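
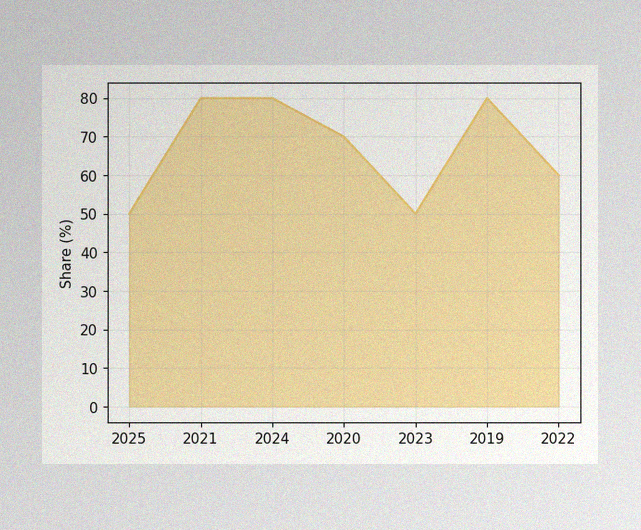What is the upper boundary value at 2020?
70%

The image has some photo noise and uneven lighting. At 2020 the upper boundary is at 70%.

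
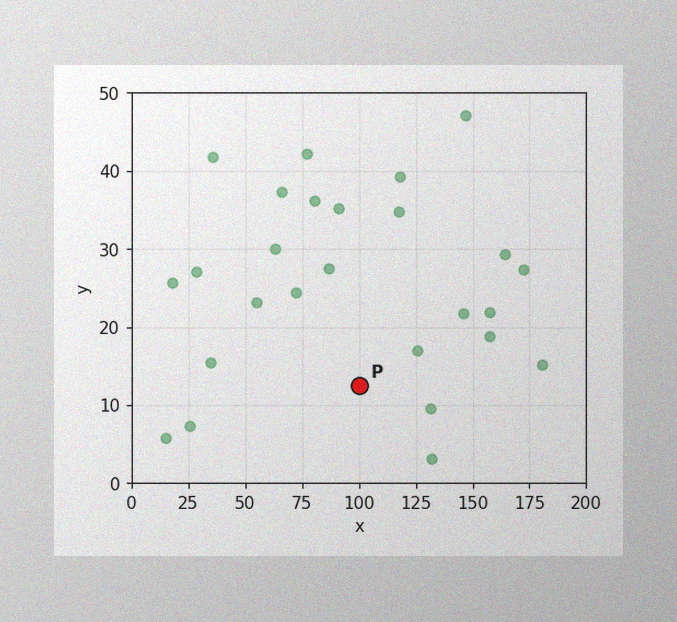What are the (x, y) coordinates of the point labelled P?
The image has some photo noise and uneven lighting. Following the gridlines from P to each axis, P sits at (100, 12.5).

(100, 12.5)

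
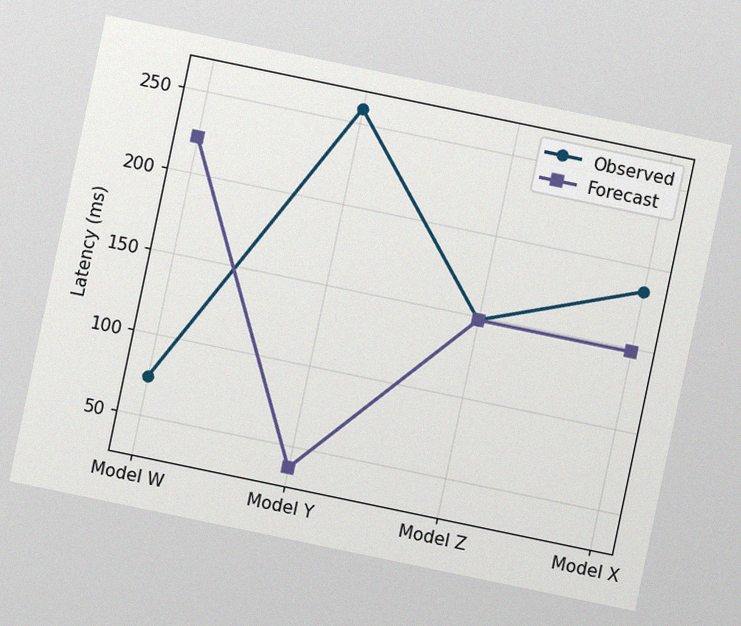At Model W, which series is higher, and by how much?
The chart is tilted about 12° clockwise, with some photo noise. At Model W, Forecast sits above the other line by 148ms.

Forecast, by 148ms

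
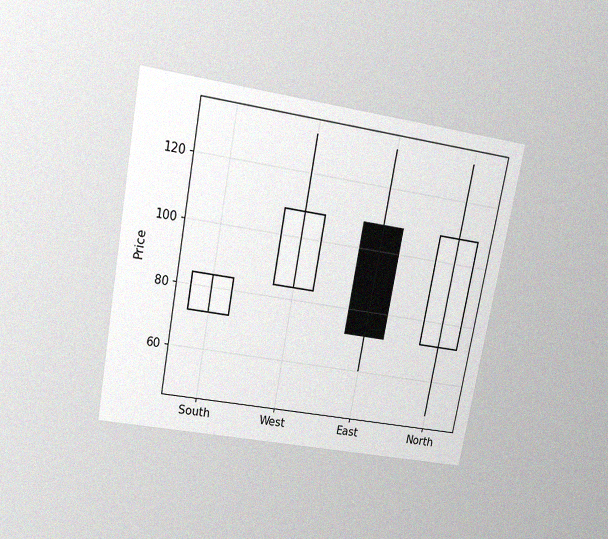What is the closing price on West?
108

The chart is tilted about 10° clockwise and viewed slightly from above, with some photo noise. The West candle closes at 108.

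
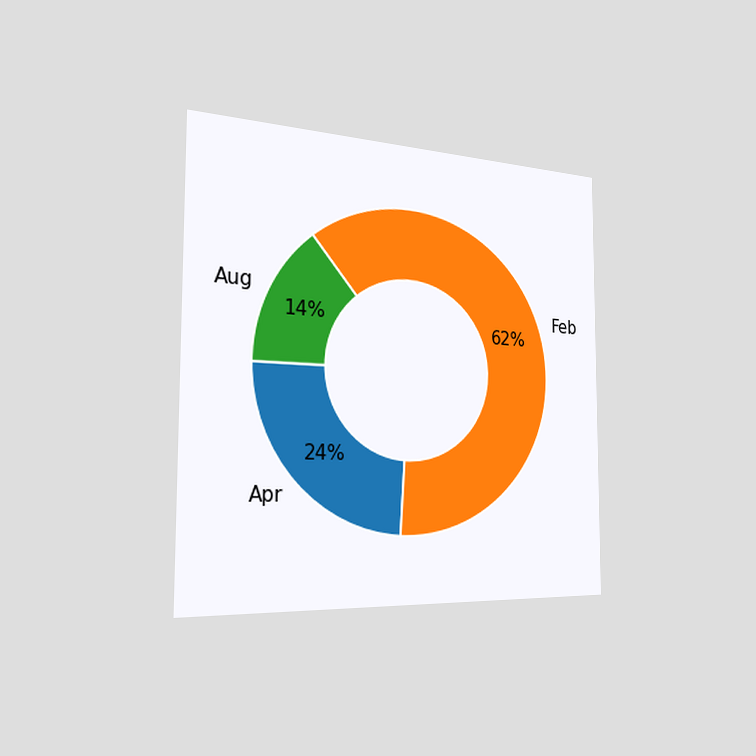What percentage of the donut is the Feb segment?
The chart is viewed slightly from the left. The Feb segment takes up 62% of the ring.

62%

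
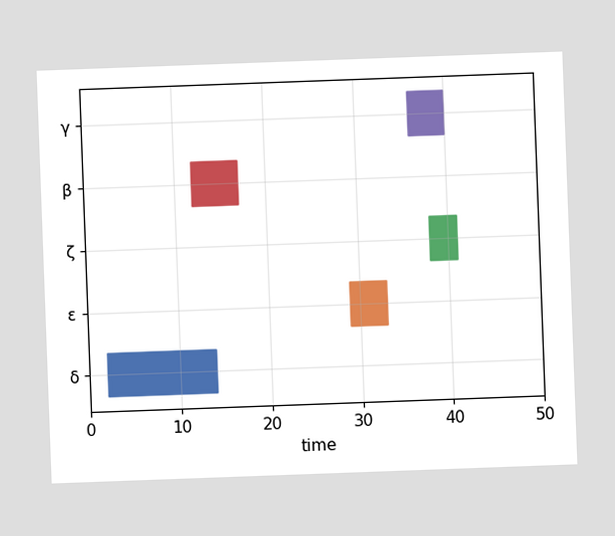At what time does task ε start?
29

The chart is tilted about 2° counter-clockwise. The ε bar begins at t=29.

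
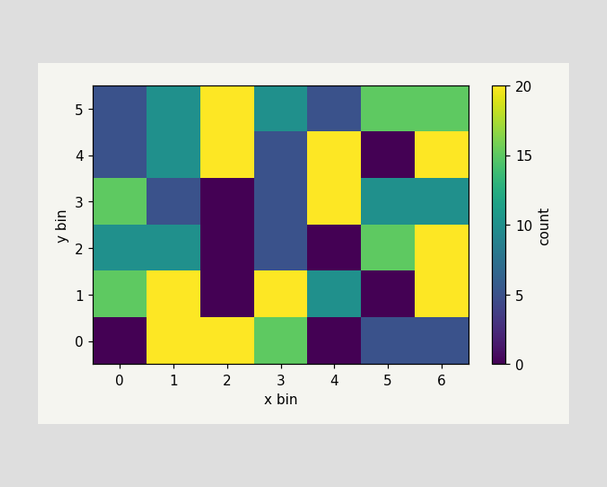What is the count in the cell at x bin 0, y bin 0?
Matching the cell (0, 0) against the colorbar gives 0.

0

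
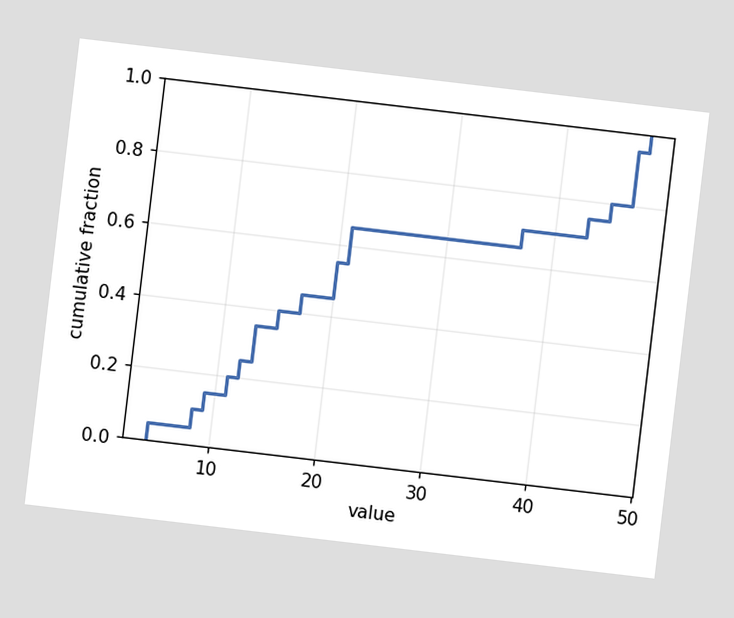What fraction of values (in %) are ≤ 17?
The chart is tilted about 7° clockwise. At x=17 the ECDF step is at 45%.

45%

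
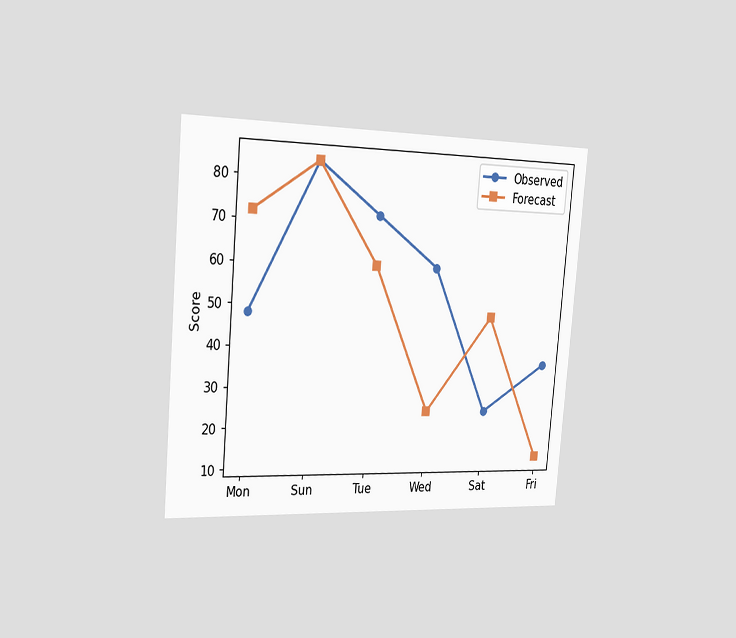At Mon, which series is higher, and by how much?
Forecast, by 24

The chart is tilted about 5° clockwise and viewed slightly from the left. At Mon, Forecast sits above the other line by 24.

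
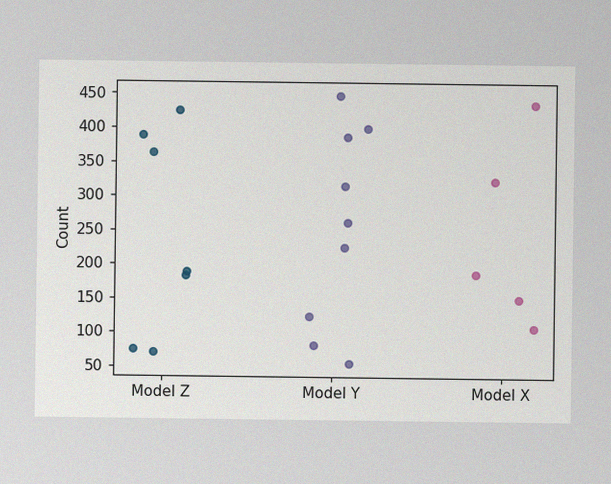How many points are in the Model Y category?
9

The image has some photo noise and uneven lighting. Counting the markers in the Model Y column gives 9.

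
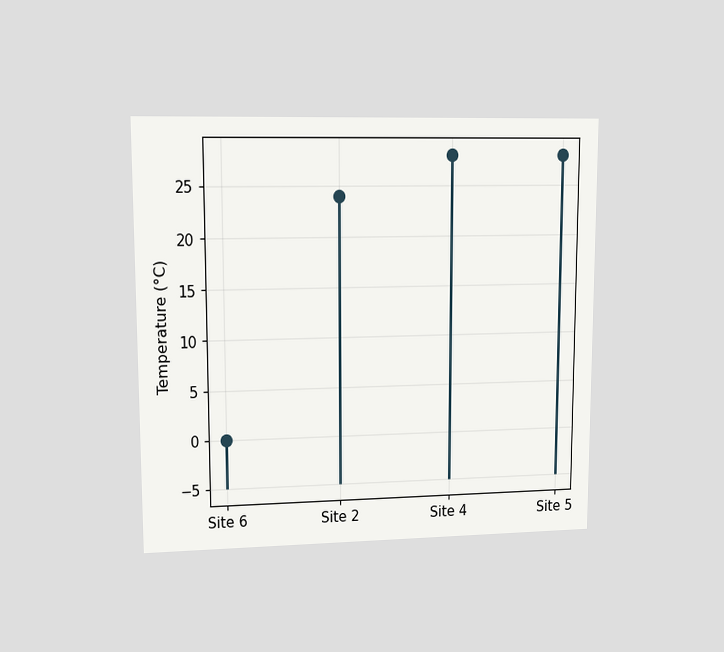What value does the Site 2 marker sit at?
The chart is viewed at a slight angle. The Site 2 marker sits at 24°C.

24°C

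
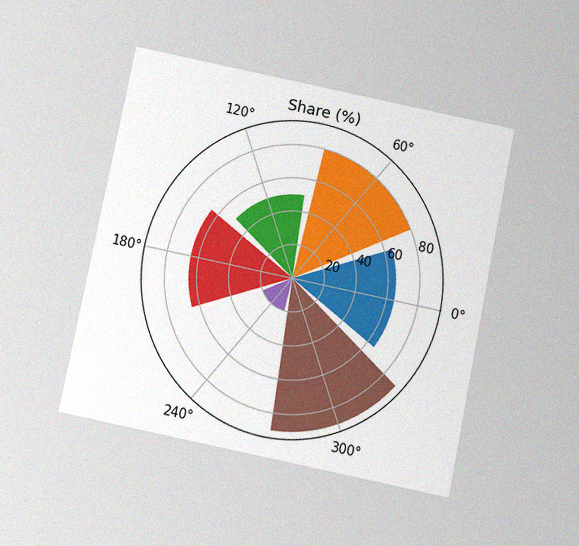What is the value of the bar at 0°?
The chart is tilted about 12° clockwise and viewed slightly from below, with some photo noise. The bar at 0° reaches 65% on the radial axis.

65%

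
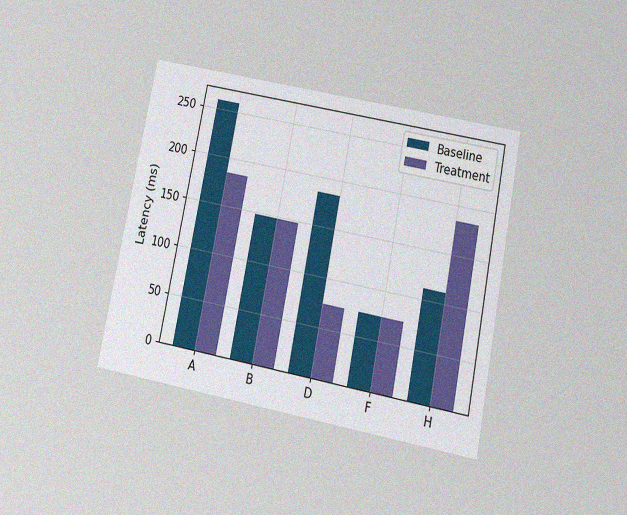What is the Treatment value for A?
185ms

The chart is tilted about 11° clockwise and viewed slightly from below, with some photo noise. The Treatment bar at A reaches 185ms on the y-axis.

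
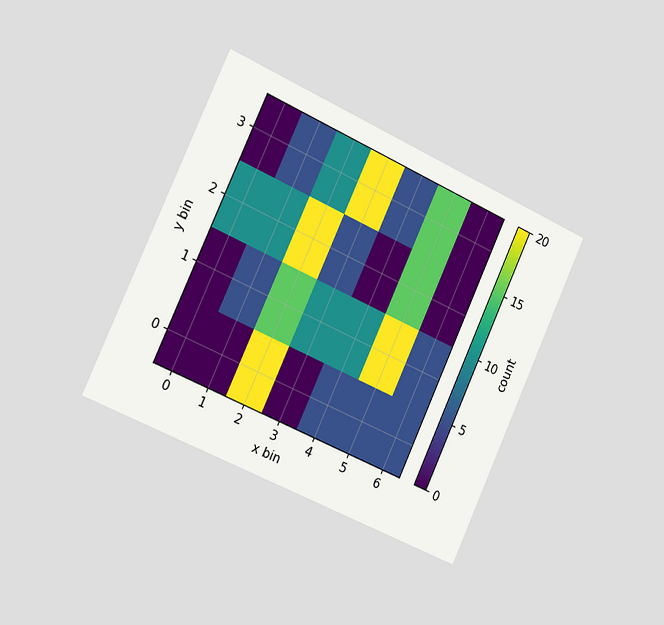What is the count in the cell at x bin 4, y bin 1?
The chart is tilted about 25° clockwise and viewed slightly from the left. Matching the cell (4, 1) against the colorbar gives 10.

10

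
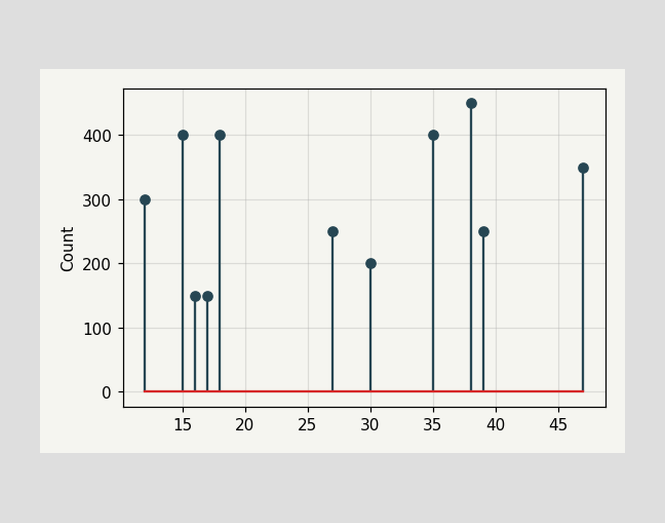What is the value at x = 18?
The stem at x=18 reaches 400.

400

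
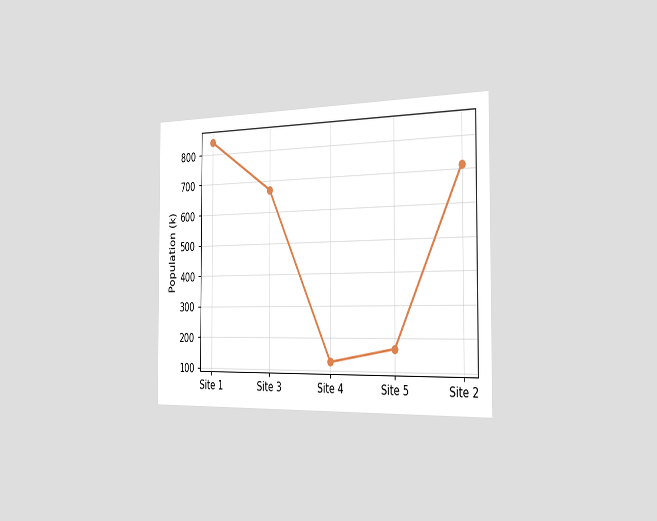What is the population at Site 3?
672k

The chart is viewed slightly from the right. At Site 3, the line is at 672k.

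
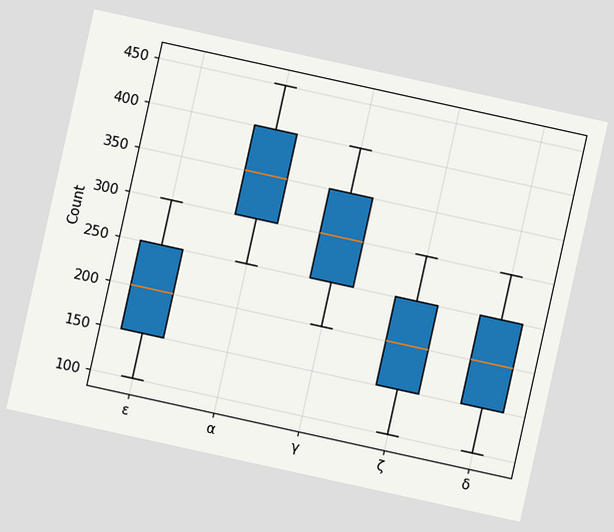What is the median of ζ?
The chart is tilted about 12° clockwise. The median line in the ζ box sits at 200.

200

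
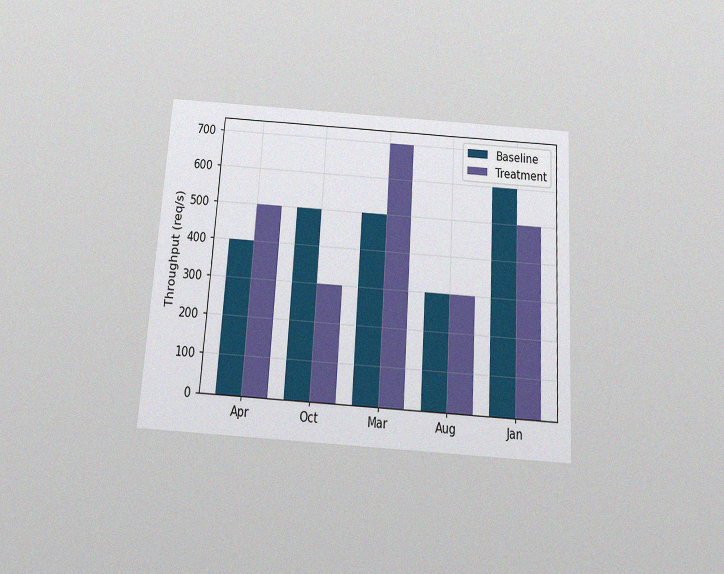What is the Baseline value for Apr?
400req/s

The chart is tilted about 4° clockwise and viewed slightly from below, with some photo noise. The Baseline bar at Apr reaches 400req/s on the y-axis.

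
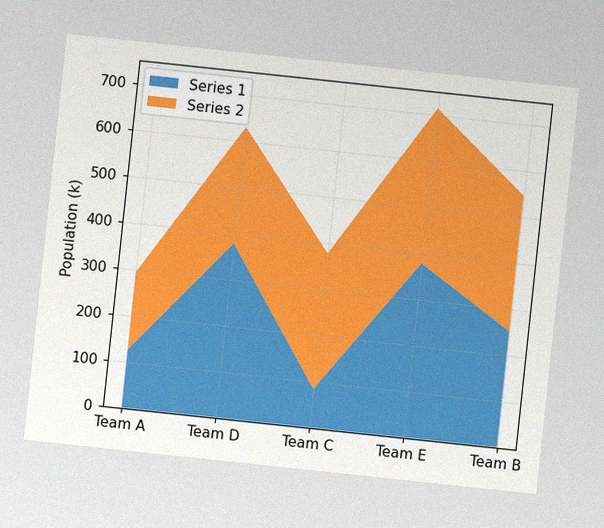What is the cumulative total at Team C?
378k

The chart is tilted about 6° clockwise, with some photo noise. The stacked total at Team C reaches 378k.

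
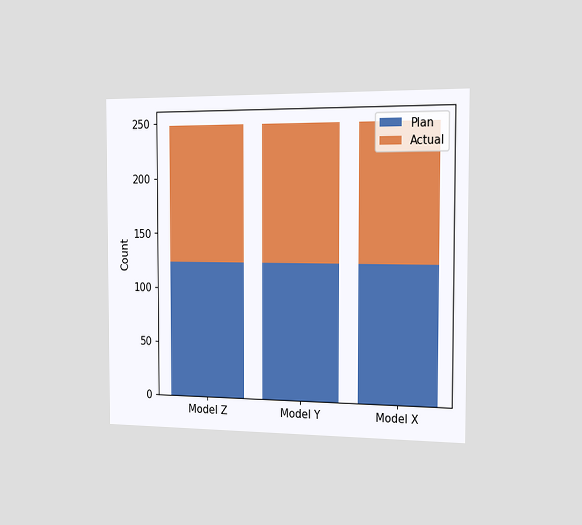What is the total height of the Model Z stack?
248

The chart is viewed slightly from the right. The Model Z stack's top reaches 248 on the y-axis.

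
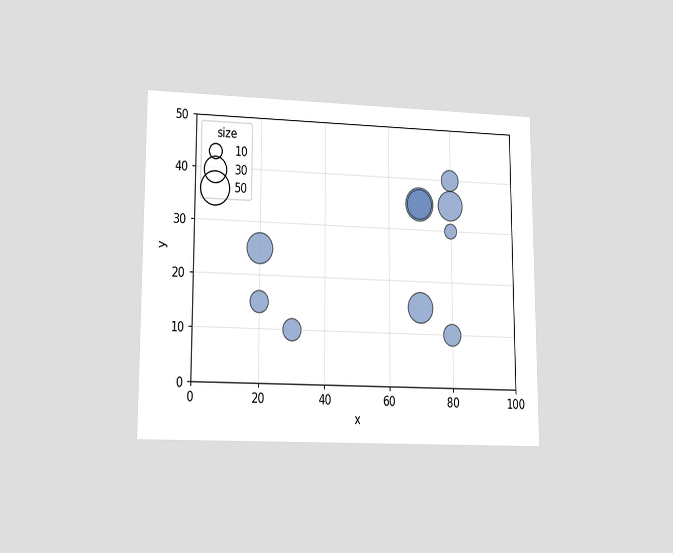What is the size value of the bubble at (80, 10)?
The chart is viewed at a slight angle. Matching the bubble at (80, 10) against the size legend gives 20.

20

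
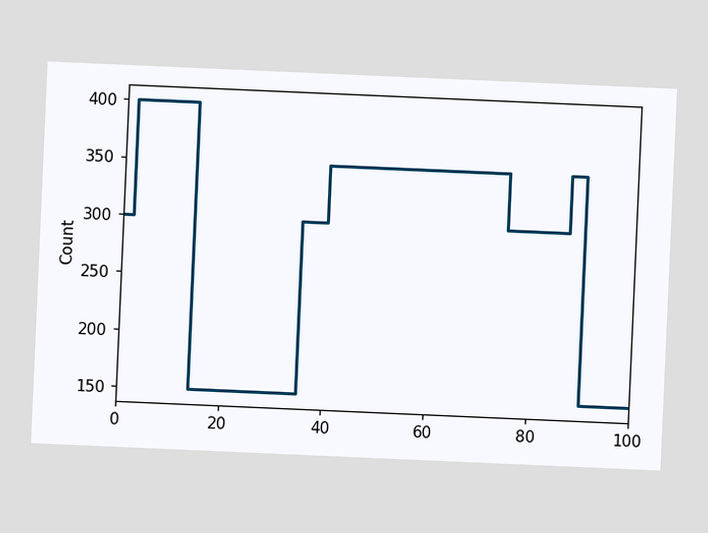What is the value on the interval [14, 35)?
The chart is tilted about 3° clockwise. On [14, 35) the step sits at 150.

150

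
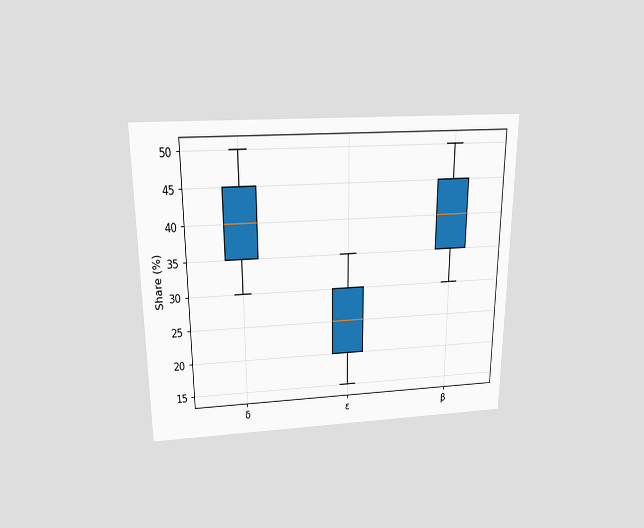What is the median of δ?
The chart is viewed slightly from above. The median line in the δ box sits at 40%.

40%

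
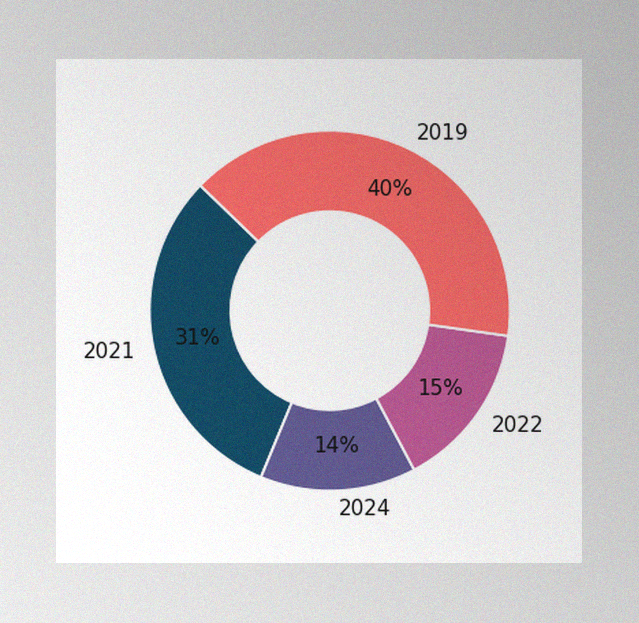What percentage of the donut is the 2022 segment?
15%

The image has some photo noise and uneven lighting. The 2022 segment takes up 15% of the ring.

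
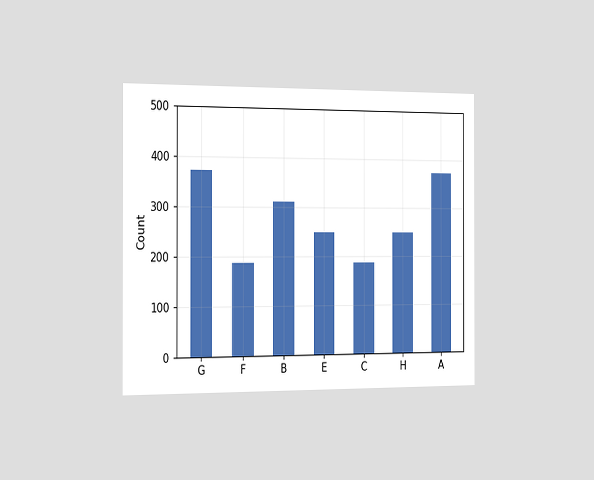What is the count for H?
248

The chart is viewed slightly from the left. Reading along the chart's y-axis, the H bar reaches 248.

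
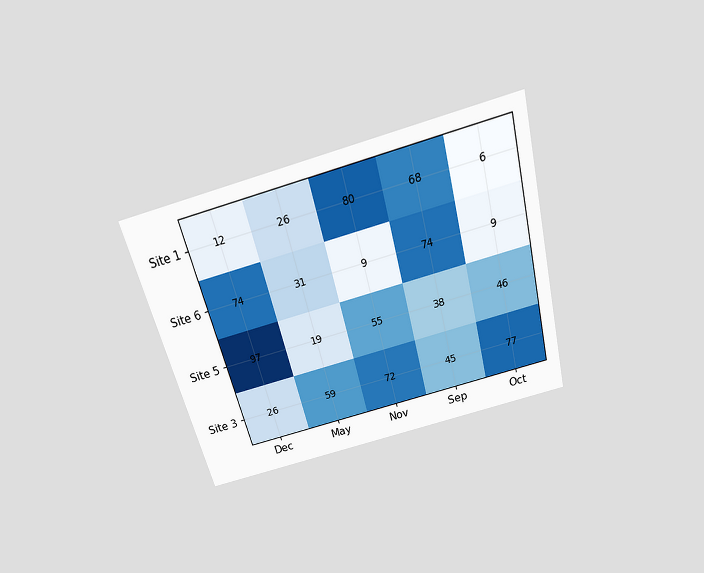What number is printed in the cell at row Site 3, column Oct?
77

The chart is tilted about 15° counter-clockwise and viewed slightly from above. The (Site 3, Oct) cell reads 77.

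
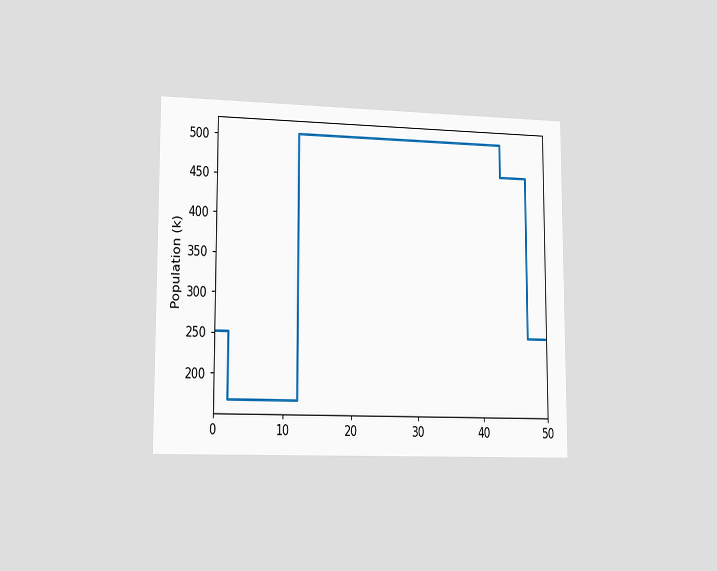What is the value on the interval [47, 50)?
The chart is viewed slightly from the left. On [47, 50) the step sits at 252k.

252k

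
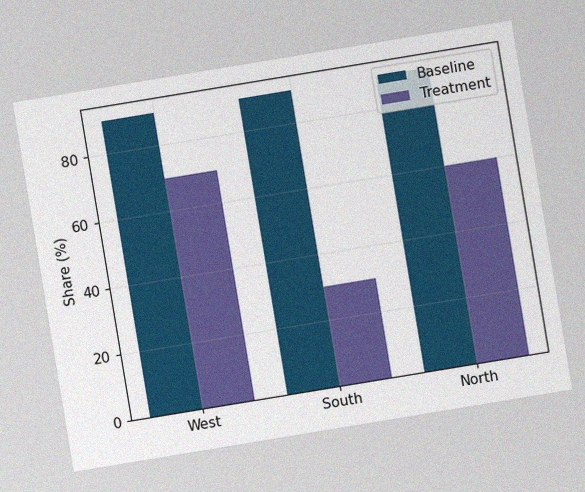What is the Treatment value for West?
70%

The chart is tilted about 9° counter-clockwise, with some photo noise. The Treatment bar at West reaches 70% on the y-axis.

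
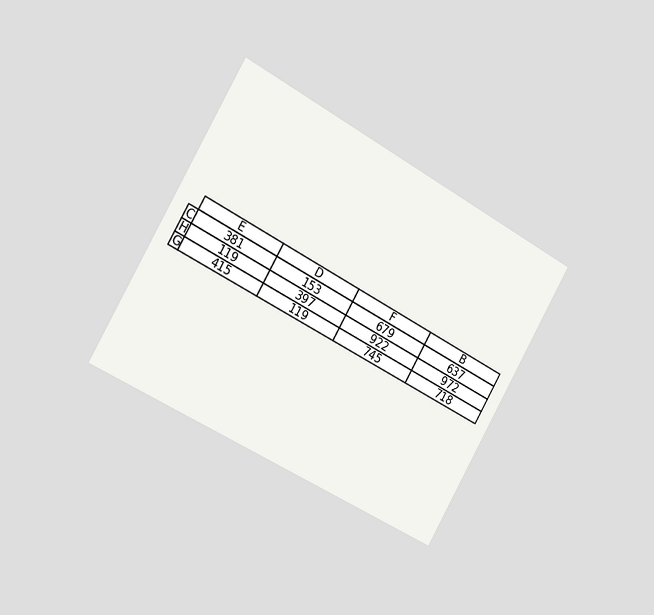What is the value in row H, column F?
The chart is tilted about 30° clockwise and viewed slightly from the left. The (H, F) cell reads 922.

922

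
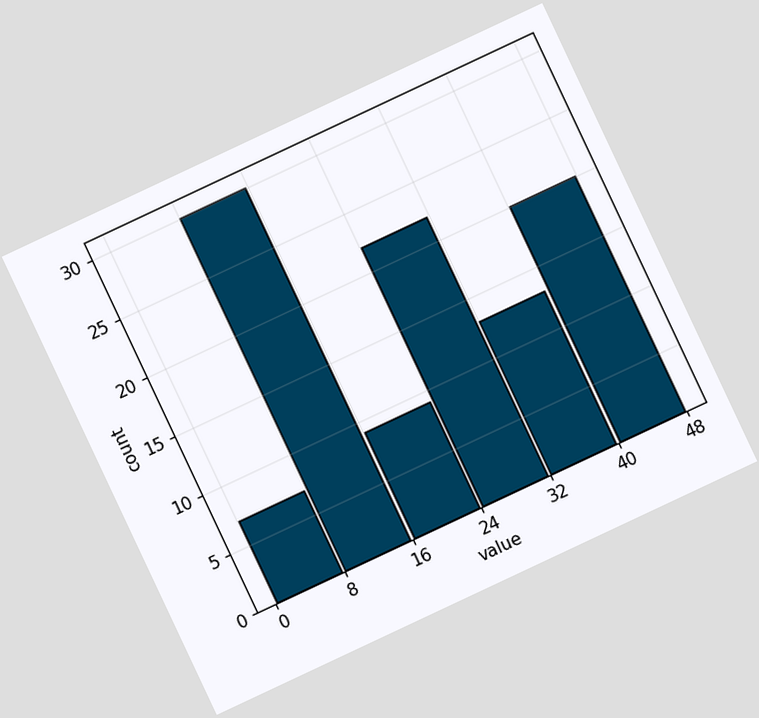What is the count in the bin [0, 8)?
7

The chart is tilted about 25° counter-clockwise. The [0, 8) bin has height 7.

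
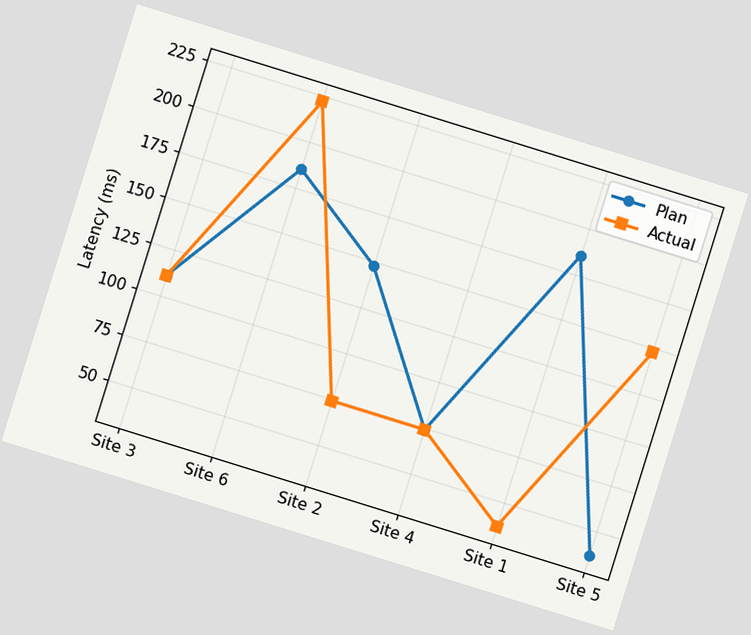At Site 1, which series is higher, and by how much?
The chart is tilted about 17° clockwise. At Site 1, Plan sits above the other line by 148ms.

Plan, by 148ms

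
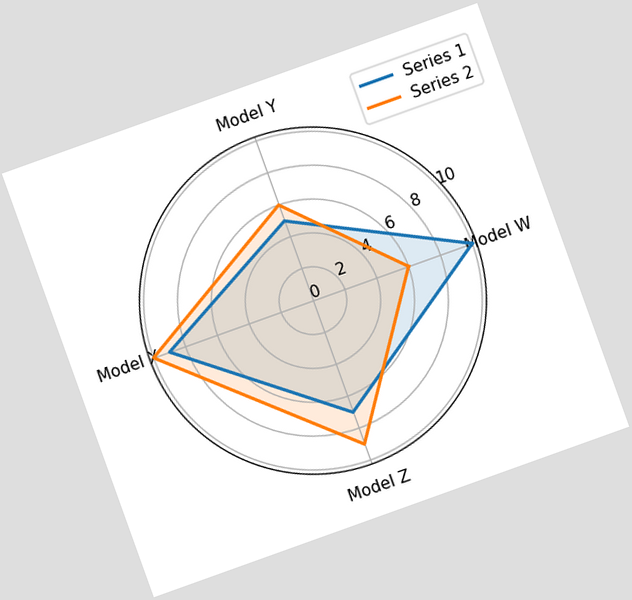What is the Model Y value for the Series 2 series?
The chart is tilted about 20° counter-clockwise. On the Model Y axis, Series 2 reaches 6.

6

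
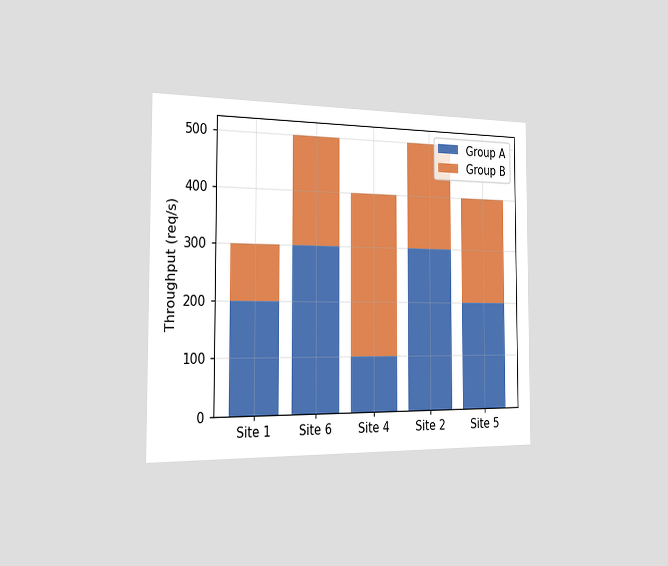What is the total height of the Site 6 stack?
500req/s

The chart is viewed slightly from the left. The Site 6 stack's top reaches 500req/s on the y-axis.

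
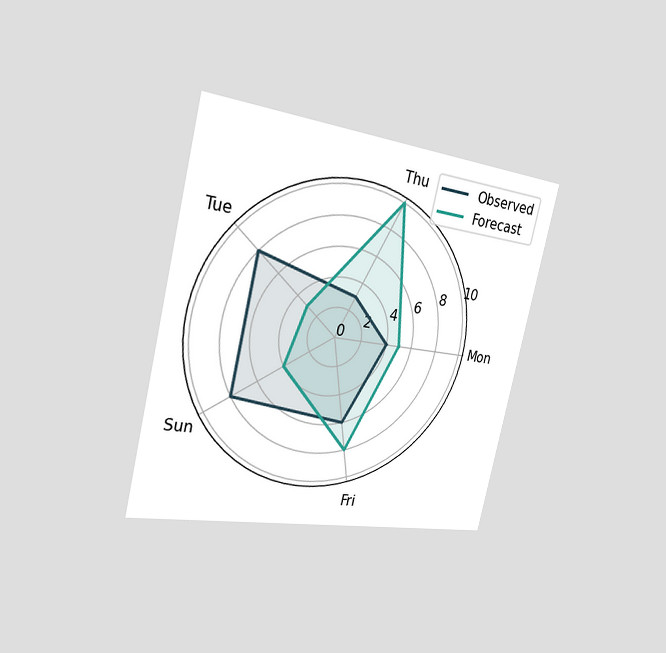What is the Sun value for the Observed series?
8

The chart is tilted about 13° clockwise and viewed slightly from the left. On the Sun axis, Observed reaches 8.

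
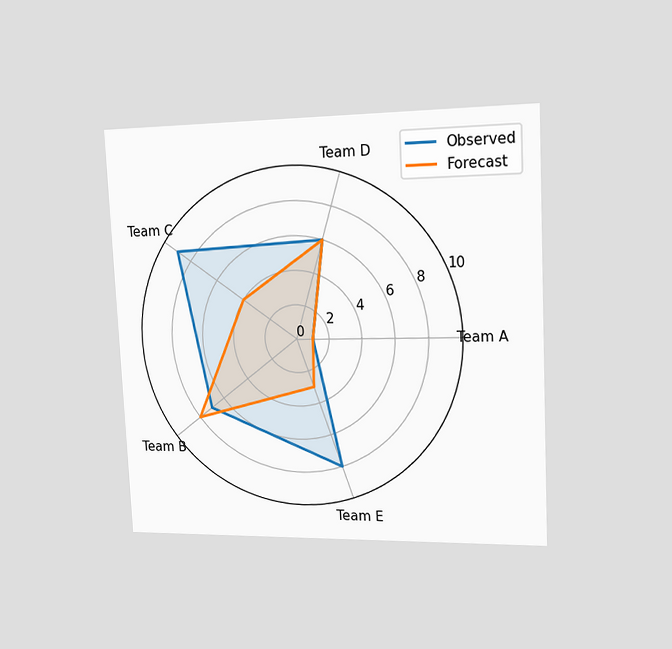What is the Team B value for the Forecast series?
8

The chart is tilted about 3° counter-clockwise and viewed slightly from the right. On the Team B axis, Forecast reaches 8.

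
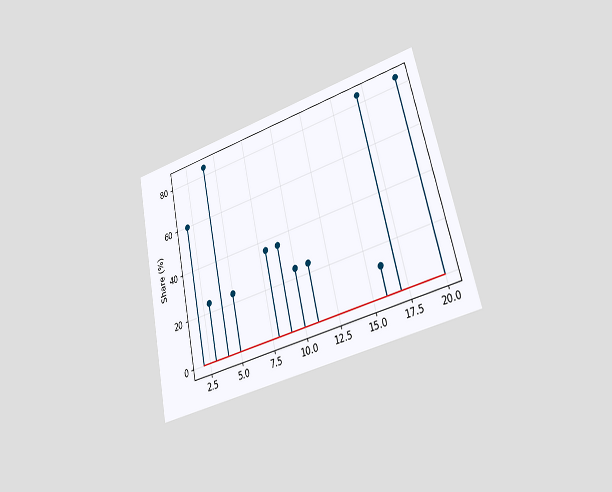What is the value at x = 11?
The chart is tilted about 13° counter-clockwise and viewed slightly from the right. The stem at x=11 reaches 24%.

24%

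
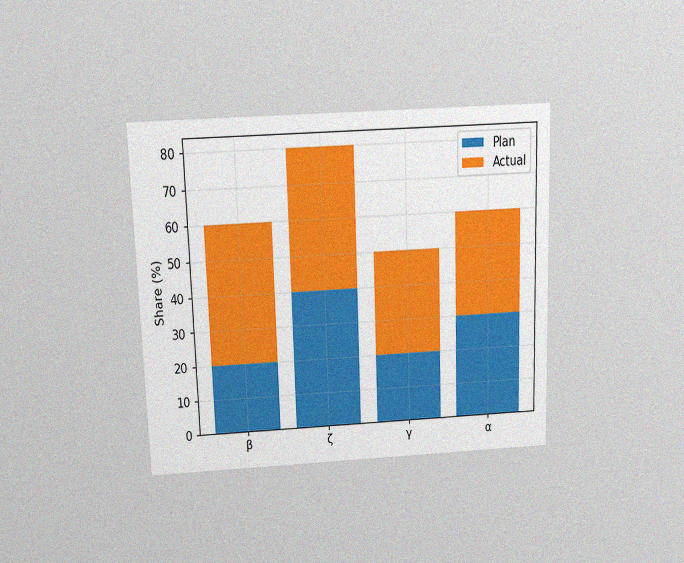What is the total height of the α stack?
The chart is viewed slightly from above, with some photo noise. The α stack's top reaches 60% on the y-axis.

60%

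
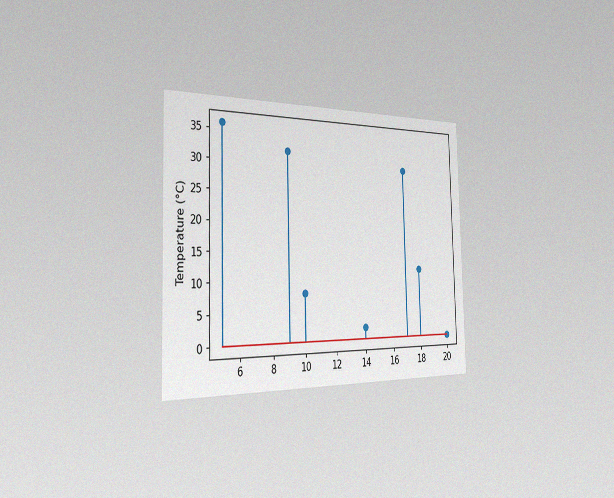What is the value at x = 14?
2°C

The chart is viewed slightly from the left, with some photo noise. The stem at x=14 reaches 2°C.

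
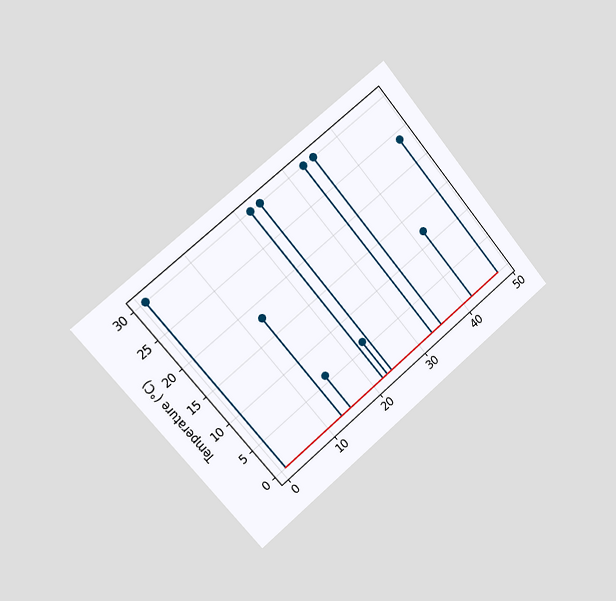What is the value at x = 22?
30°C

The chart is tilted about 40° counter-clockwise and viewed slightly from the left. The stem at x=22 reaches 30°C.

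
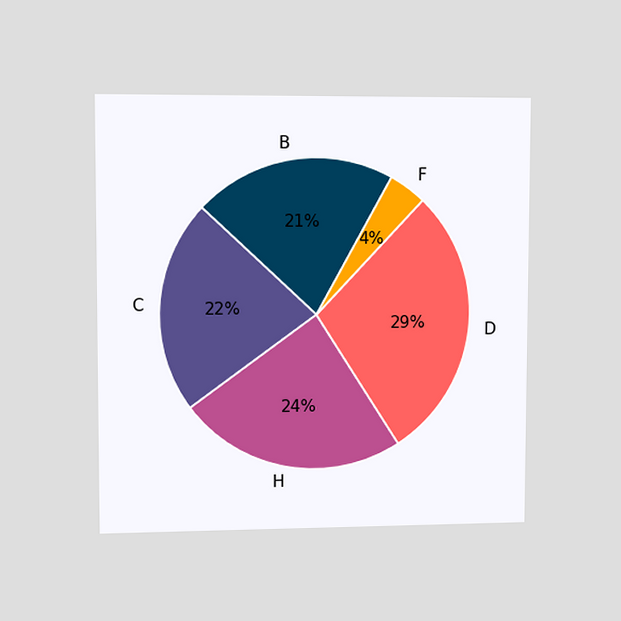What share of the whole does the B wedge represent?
The chart is viewed at a slight angle. The B slice takes up 21% of the pie.

21%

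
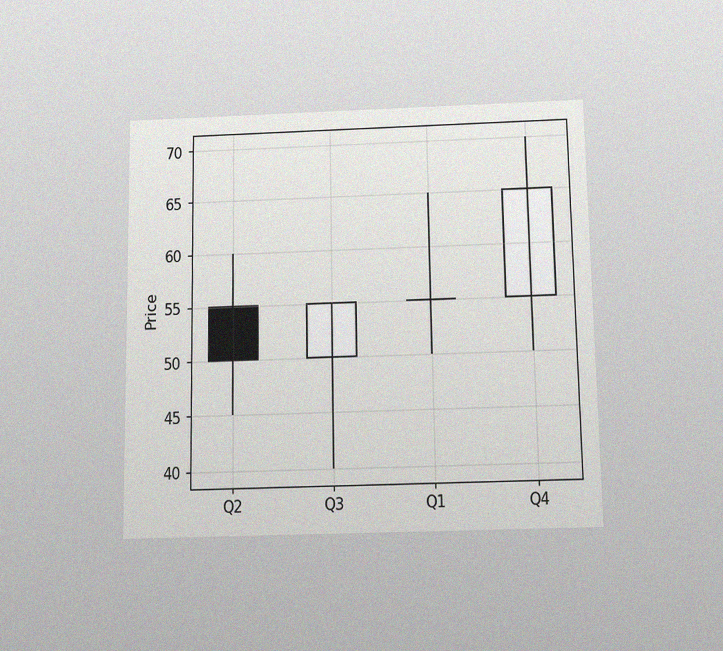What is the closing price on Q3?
55

The chart is viewed slightly from below, with some photo noise. The Q3 candle closes at 55.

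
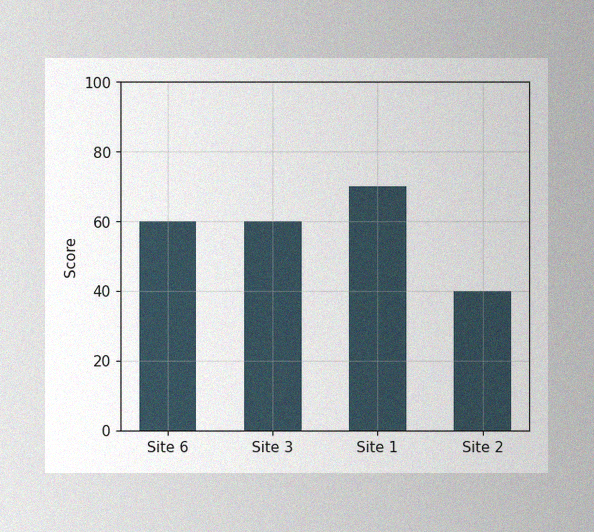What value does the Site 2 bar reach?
40

The image has some photo noise and uneven lighting. Reading along the chart's y-axis, the Site 2 bar reaches 40.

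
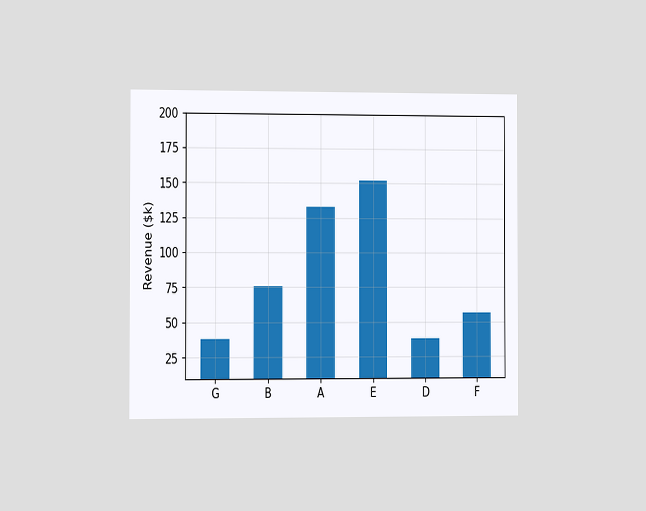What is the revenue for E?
$152k

The chart is viewed slightly from the left. Reading along the chart's y-axis, the E bar reaches $152k.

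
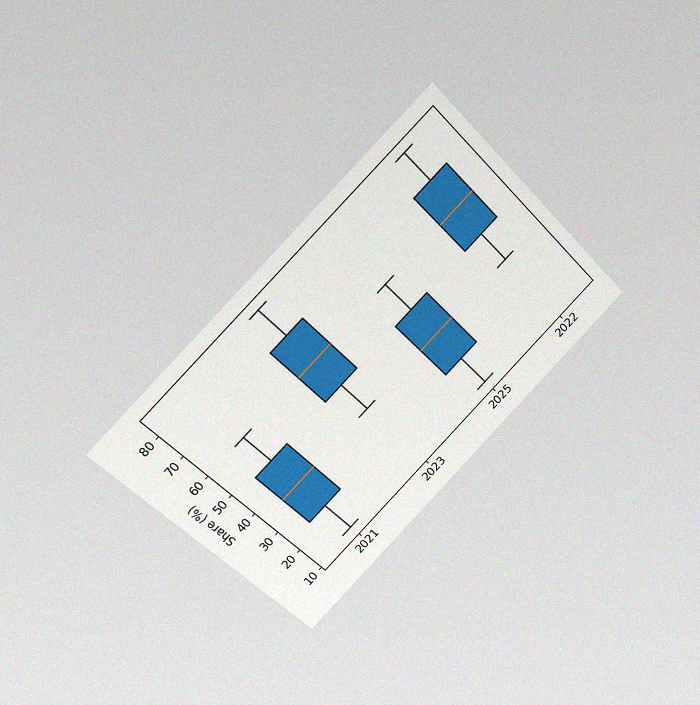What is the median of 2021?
36%

The chart is tilted about 45° counter-clockwise and viewed at a slight angle, with some photo noise. The median line in the 2021 box sits at 36%.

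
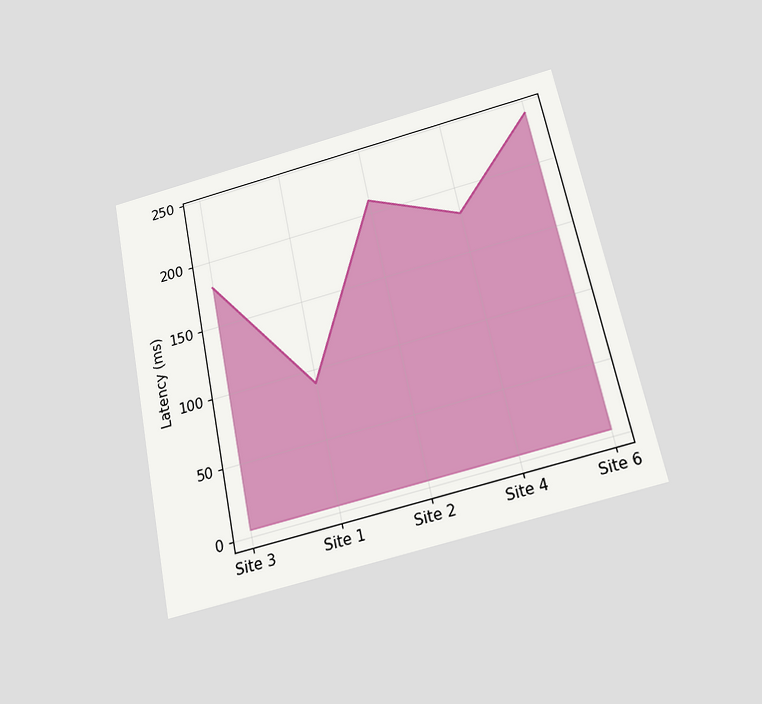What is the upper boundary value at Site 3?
The chart is tilted about 12° counter-clockwise and viewed slightly from below. At Site 3 the upper boundary is at 180ms.

180ms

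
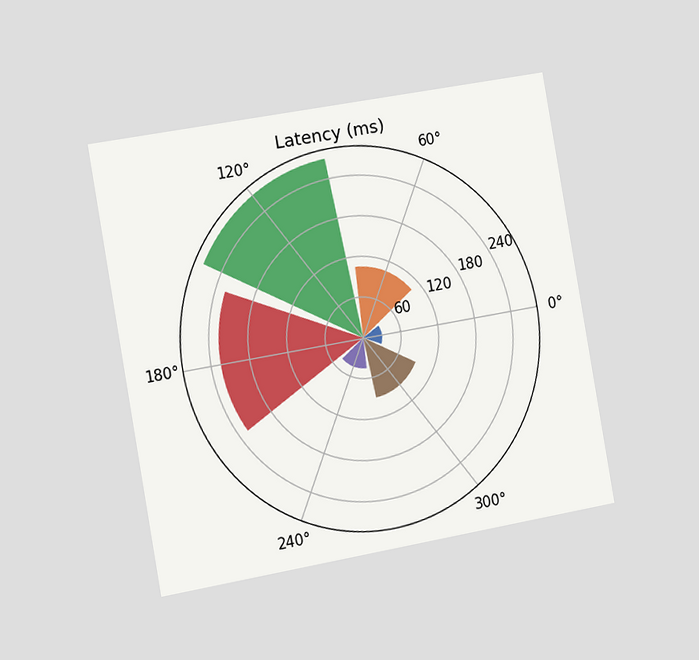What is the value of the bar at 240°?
45ms

The chart is tilted about 10° counter-clockwise and viewed slightly from the left. The bar at 240° reaches 45ms on the radial axis.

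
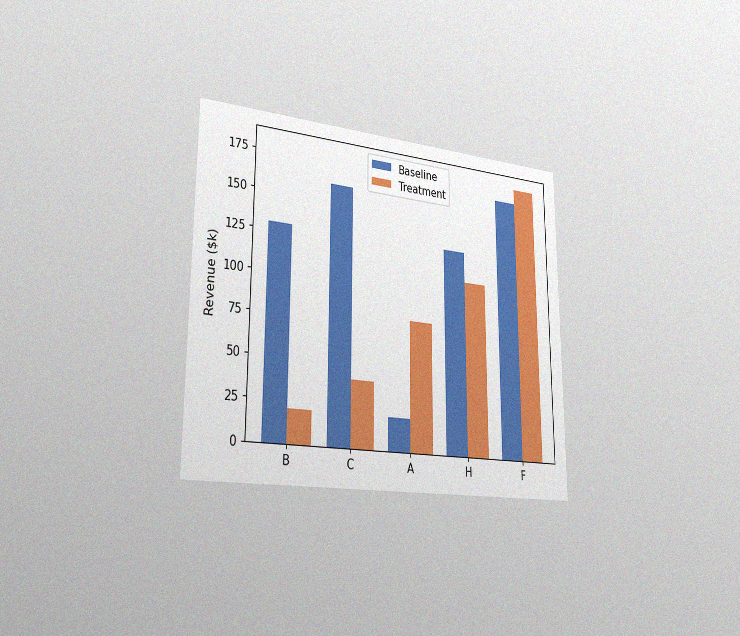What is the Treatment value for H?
$110k

The chart is viewed slightly from the left, with some photo noise. The Treatment bar at H reaches $110k on the y-axis.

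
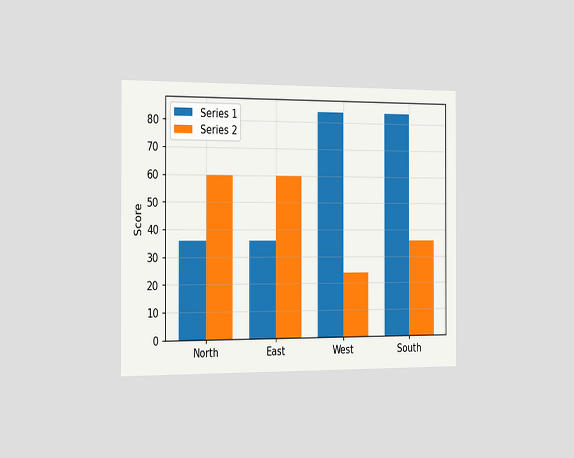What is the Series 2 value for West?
24

The chart is viewed slightly from the left. The Series 2 bar at West reaches 24 on the y-axis.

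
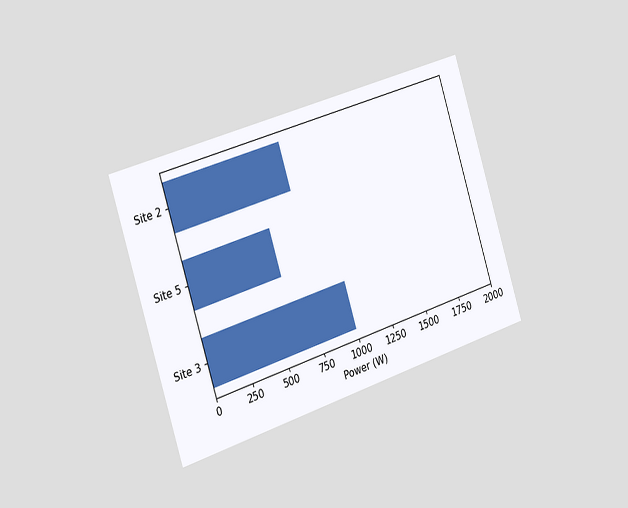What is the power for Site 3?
The chart is tilted about 18° counter-clockwise and viewed slightly from the left. Reading along the chart's x-axis, the Site 3 bar reaches 1000W.

1000W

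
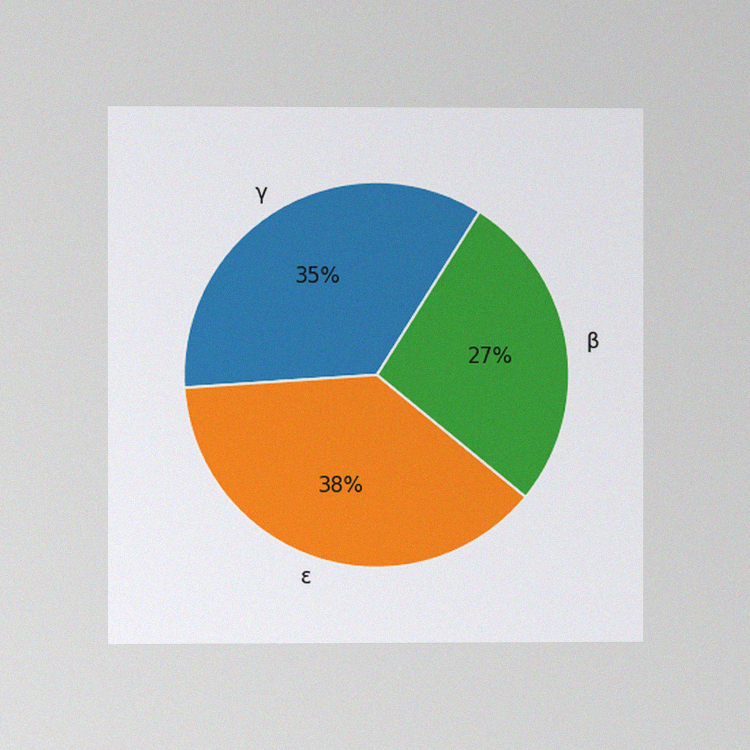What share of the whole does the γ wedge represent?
35%

The chart is viewed at a slight angle, with some photo noise. The γ slice takes up 35% of the pie.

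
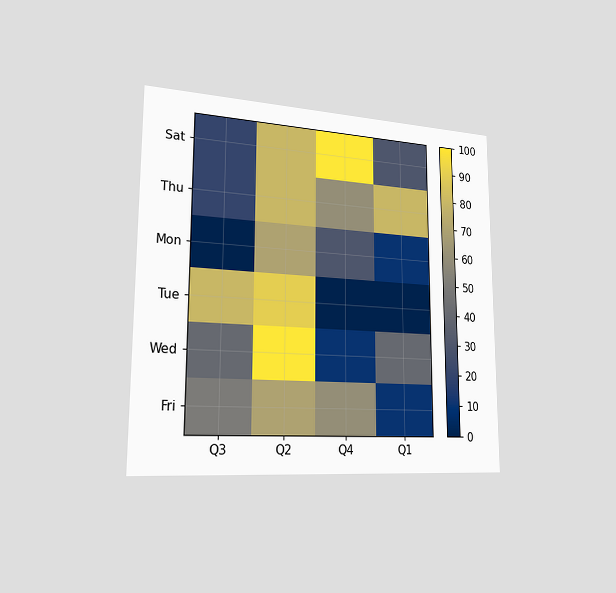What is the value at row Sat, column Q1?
The chart is viewed slightly from the left. Matching cell (Sat, Q1) against the colorbar gives 30.

30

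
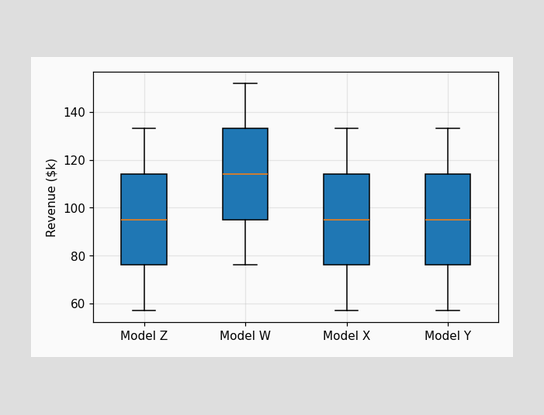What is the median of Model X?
$95k

The median line in the Model X box sits at $95k.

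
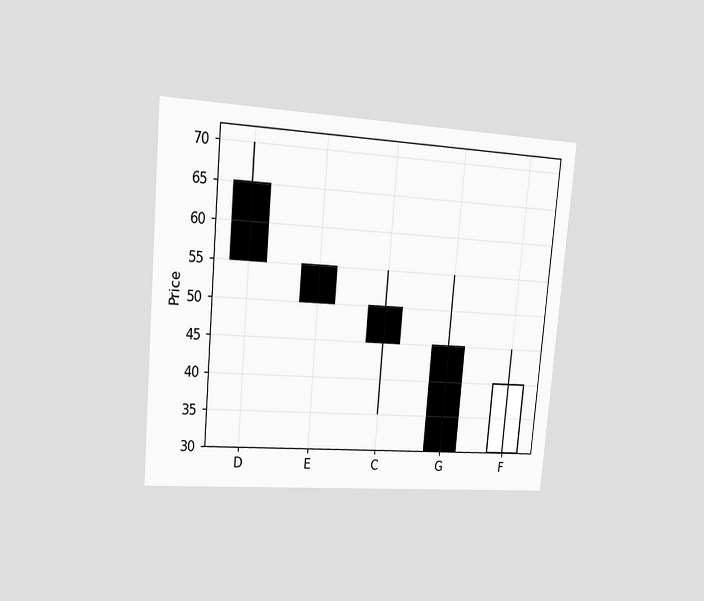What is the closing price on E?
50

The chart is tilted about 5° clockwise and viewed slightly from the left. The E candle closes at 50.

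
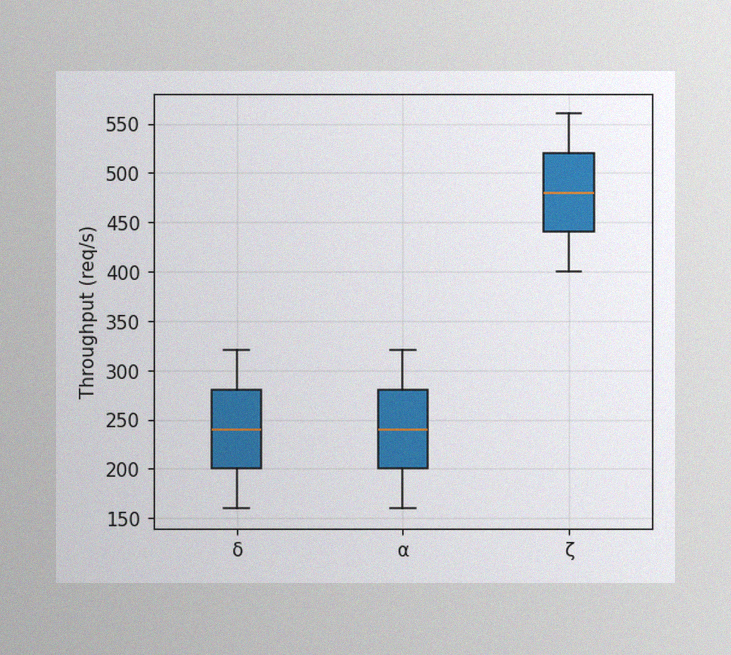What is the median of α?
The image has some photo noise and uneven lighting. The median line in the α box sits at 240req/s.

240req/s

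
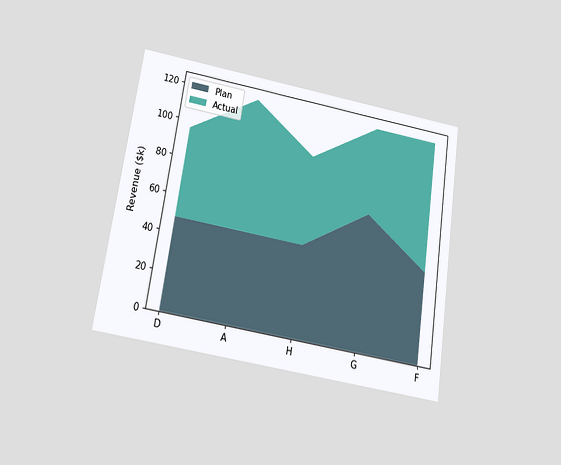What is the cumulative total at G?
The chart is tilted about 9° clockwise and viewed slightly from below. The stacked total at G reaches $120k.

$120k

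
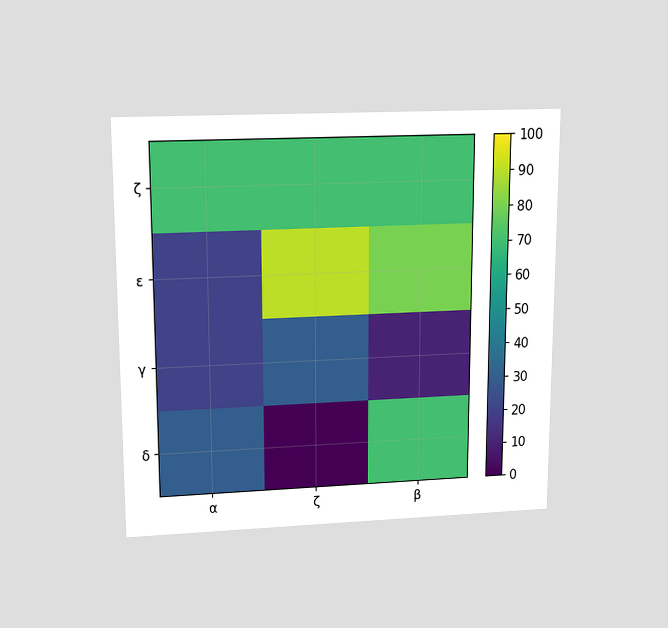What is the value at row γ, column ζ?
The chart is viewed slightly from above. Matching cell (γ, ζ) against the colorbar gives 30.

30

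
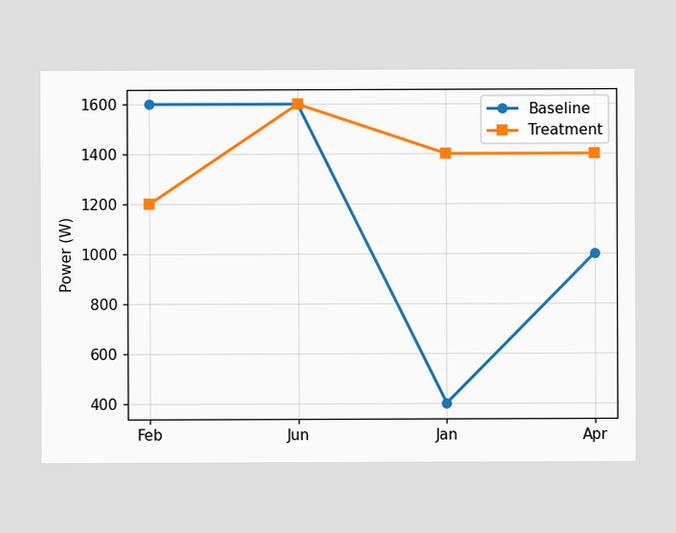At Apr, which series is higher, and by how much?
Treatment, by 400W

At Apr, Treatment sits above the other line by 400W.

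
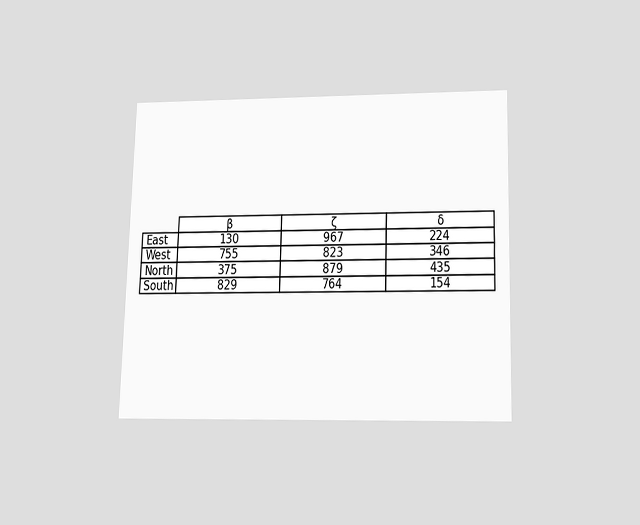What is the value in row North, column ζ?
879

The chart is viewed slightly from below. The (North, ζ) cell reads 879.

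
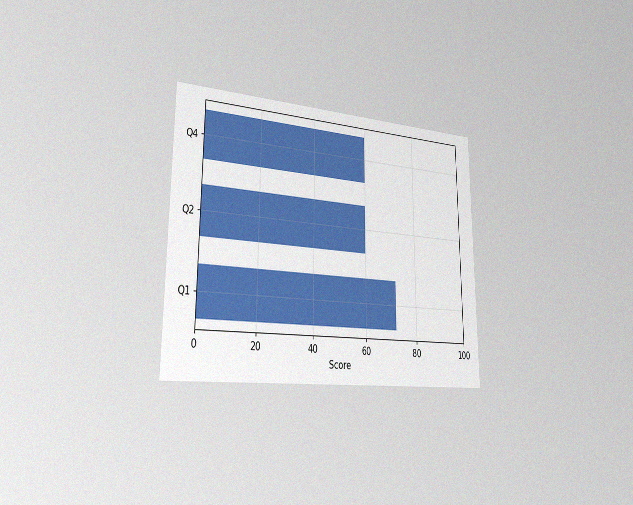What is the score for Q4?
The chart is viewed slightly from the left, with some photo noise. Reading along the chart's x-axis, the Q4 bar reaches 60.

60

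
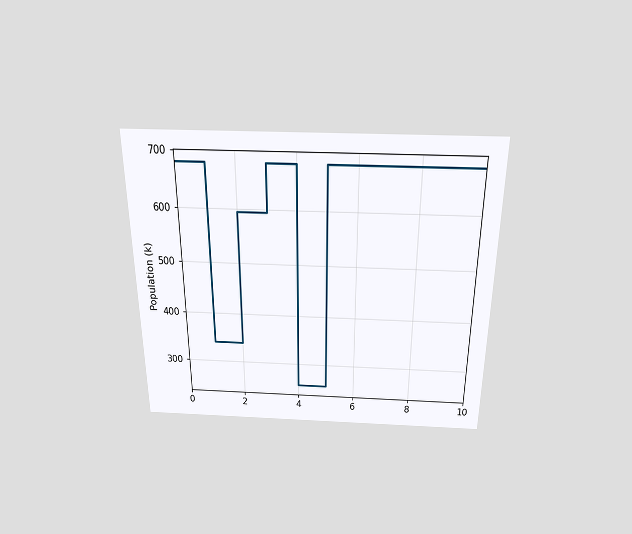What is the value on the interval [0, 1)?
The chart is viewed slightly from above. On [0, 1) the step sits at 680k.

680k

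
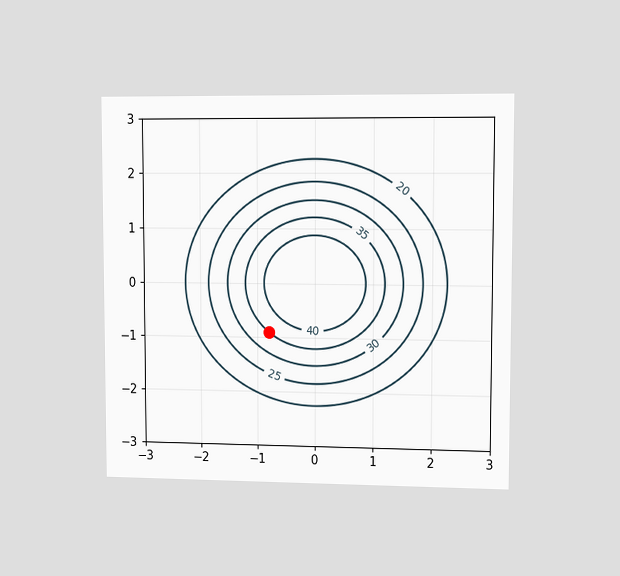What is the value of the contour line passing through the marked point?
35

The chart is viewed slightly from the right. The marked point sits on the contour labelled 35.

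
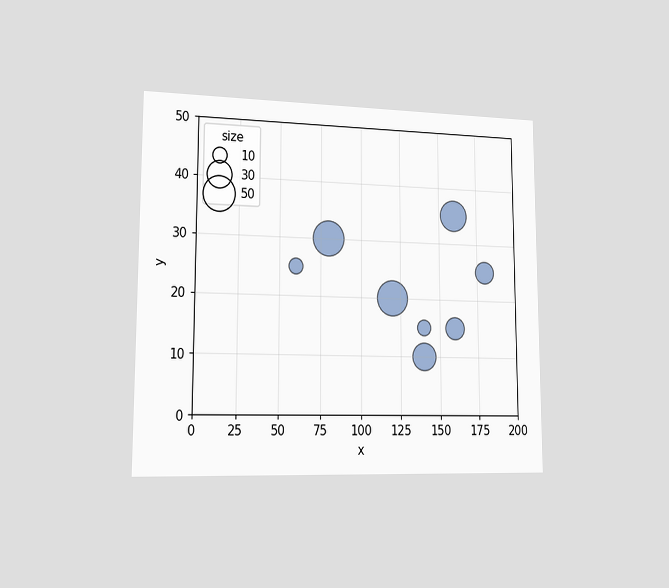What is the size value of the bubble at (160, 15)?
20

The chart is viewed slightly from the left. Matching the bubble at (160, 15) against the size legend gives 20.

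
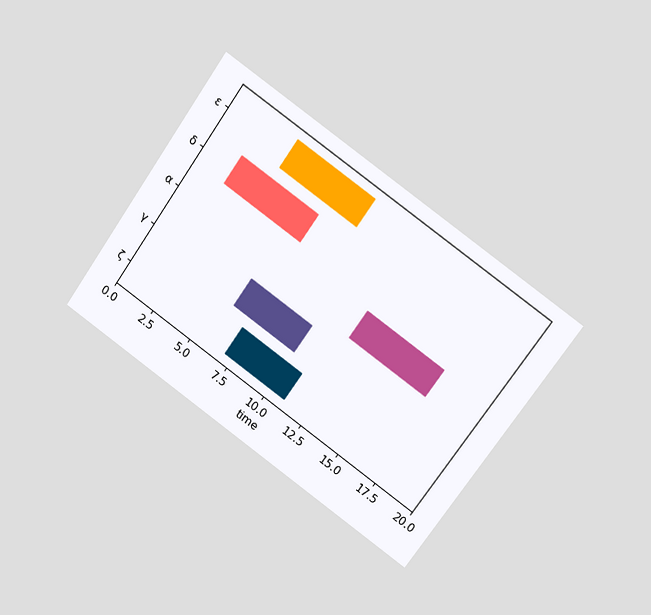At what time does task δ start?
The chart is tilted about 36° clockwise and viewed at a slight angle. The δ bar begins at t=2.

2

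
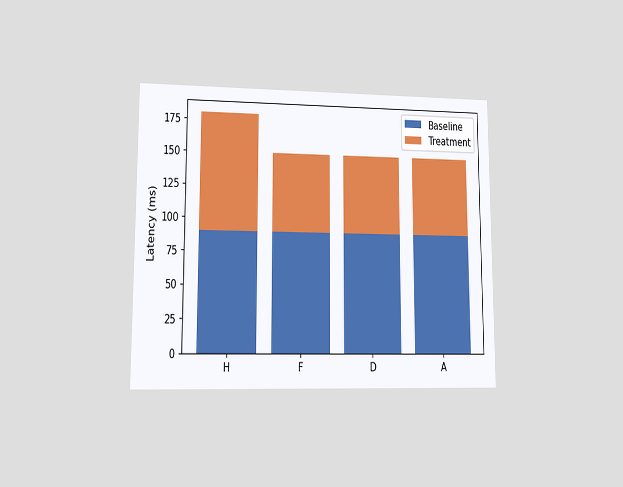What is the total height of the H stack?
180ms

The chart is viewed at a slight angle. The H stack's top reaches 180ms on the y-axis.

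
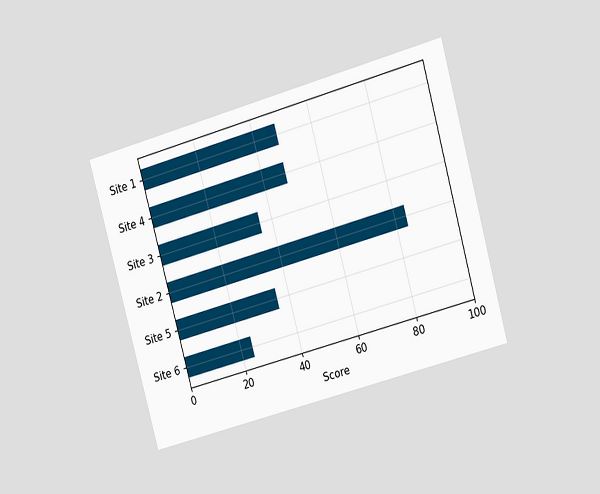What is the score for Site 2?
84

The chart is tilted about 15° counter-clockwise and viewed at a slight angle. Reading along the chart's x-axis, the Site 2 bar reaches 84.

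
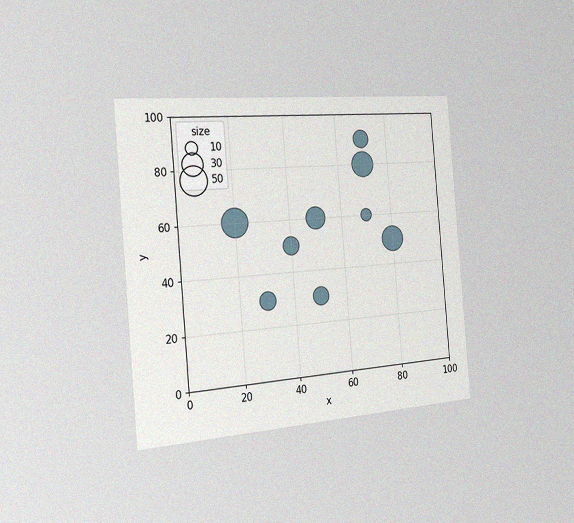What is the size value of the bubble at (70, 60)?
10

The chart is tilted about 5° counter-clockwise and viewed slightly from the left, with some photo noise. Matching the bubble at (70, 60) against the size legend gives 10.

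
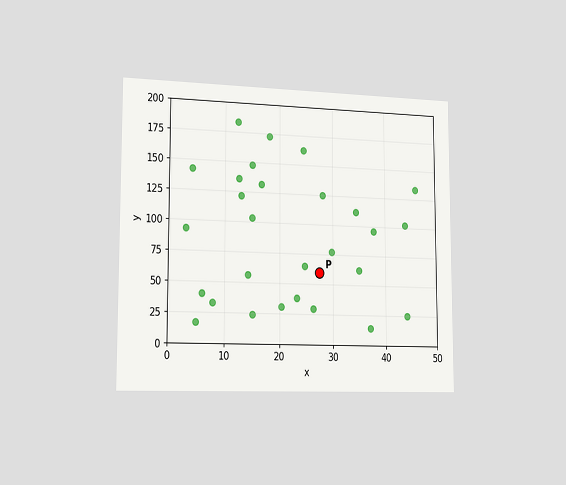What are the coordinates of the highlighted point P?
The chart is viewed slightly from the left. Following the gridlines from P to each axis, P sits at (27.5, 60).

(27.5, 60)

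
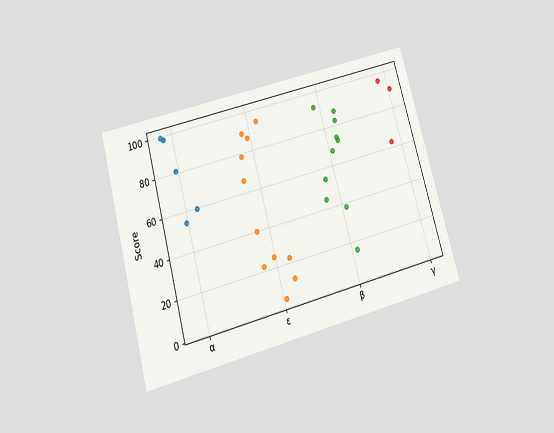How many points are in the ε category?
11

The chart is tilted about 15° counter-clockwise and viewed slightly from below. Counting the markers in the ε column gives 11.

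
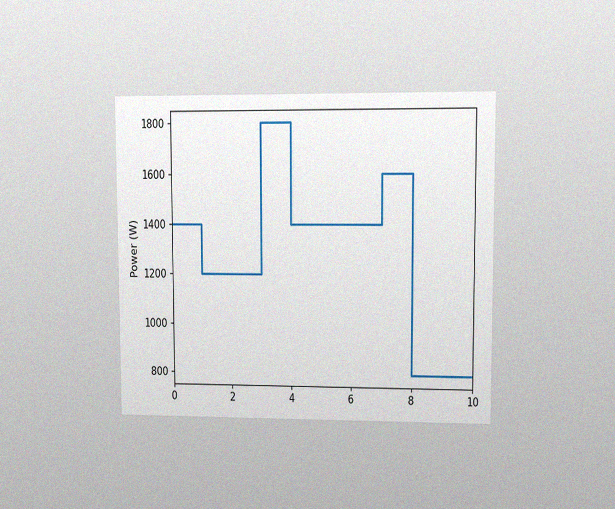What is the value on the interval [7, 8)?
The chart is viewed at a slight angle, with some photo noise. On [7, 8) the step sits at 1600W.

1600W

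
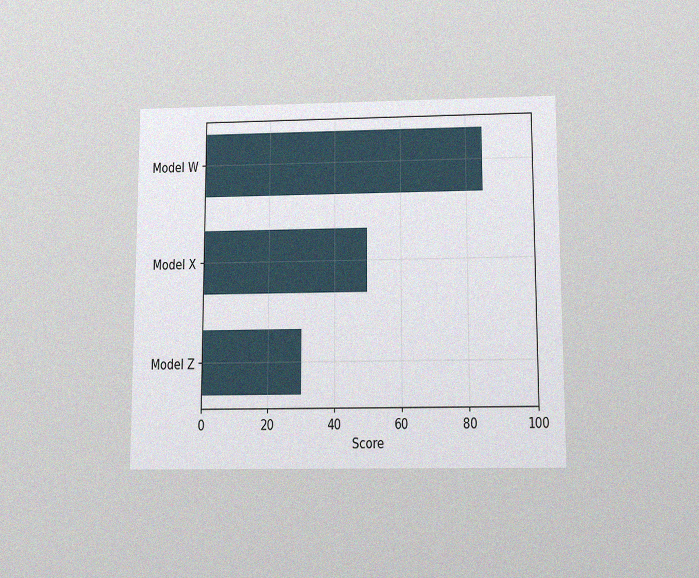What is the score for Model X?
The chart is viewed slightly from below, with some photo noise. Reading along the chart's x-axis, the Model X bar reaches 50.

50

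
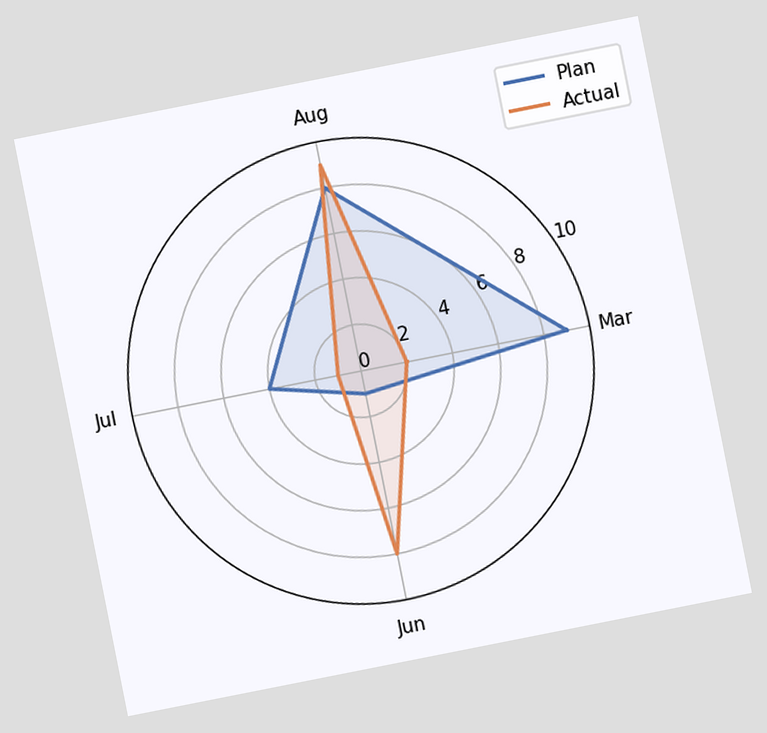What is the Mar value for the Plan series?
The chart is tilted about 11° counter-clockwise. On the Mar axis, Plan reaches 9.

9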